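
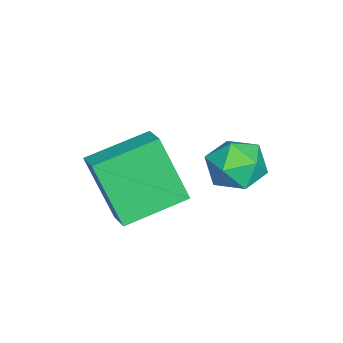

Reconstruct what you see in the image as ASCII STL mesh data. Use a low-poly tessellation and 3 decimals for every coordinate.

solid 
facet normal -0.675 0.736 -0.052
outer loop
vertex -1.906 3.025 2.033
vertex -2.582 2.399 1.944
vertex -2.328 2.691 2.785
endloop
endfacet
facet normal -0.116 0.930 0.348
outer loop
vertex -1.906 3.025 2.033
vertex -2.328 2.691 2.785
vertex -1.41 2.806 2.783
endloop
endfacet
facet normal 0.471 0.880 -0.054
outer loop
vertex -1.906 3.025 2.033
vertex -1.41 2.806 2.783
vertex -1.096 2.586 1.94
endloop
endfacet
facet normal 0.275 0.656 -0.703
outer loop
vertex -1.906 3.025 2.033
vertex -1.096 2.586 1.94
vertex -1.82 2.335 1.422
endloop
endfacet
facet normal -0.433 0.567 -0.701
outer loop
vertex -1.906 3.025 2.033
vertex -1.82 2.335 1.422
vertex -2.582 2.399 1.944
endloop
endfacet
facet normal -0.056 0.463 0.885
outer loop
vertex -1.41 2.806 2.783
vertex -2.328 2.691 2.785
vertex -1.78 2.045 3.158
endloop
endfacet
facet normal -0.960 0.150 0.238
outer loop
vertex -2.328 2.691 2.785
vertex -2.582 2.399 1.944
vertex -2.504 1.794 2.64
endloop
endfacet
facet normal -0.568 -0.125 -0.814
outer loop
vertex -2.582 2.399 1.944
vertex -1.82 2.335 1.422
vertex -2.19 1.574 1.797
endloop
endfacet
facet normal 0.577 0.019 -0.816
outer loop
vertex -1.82 2.335 1.422
vertex -1.096 2.586 1.94
vertex -1.272 1.689 1.795
endloop
endfacet
facet normal 0.894 0.383 0.233
outer loop
vertex -1.096 2.586 1.94
vertex -1.41 2.806 2.783
vertex -1.018 1.981 2.636
endloop
endfacet
facet normal -0.275 -0.656 0.703
outer loop
vertex -1.694 1.355 2.547
vertex -1.78 2.045 3.158
vertex -2.504 1.794 2.64
endloop
endfacet
facet normal -0.471 -0.880 0.054
outer loop
vertex -1.694 1.355 2.547
vertex -2.504 1.794 2.64
vertex -2.19 1.574 1.797
endloop
endfacet
facet normal 0.116 -0.930 -0.348
outer loop
vertex -1.694 1.355 2.547
vertex -2.19 1.574 1.797
vertex -1.272 1.689 1.795
endloop
endfacet
facet normal 0.675 -0.736 0.052
outer loop
vertex -1.694 1.355 2.547
vertex -1.272 1.689 1.795
vertex -1.018 1.981 2.636
endloop
endfacet
facet normal 0.433 -0.567 0.701
outer loop
vertex -1.694 1.355 2.547
vertex -1.018 1.981 2.636
vertex -1.78 2.045 3.158
endloop
endfacet
facet normal -0.577 -0.019 0.816
outer loop
vertex -2.504 1.794 2.64
vertex -1.78 2.045 3.158
vertex -2.328 2.691 2.785
endloop
endfacet
facet normal -0.894 -0.383 -0.233
outer loop
vertex -2.19 1.574 1.797
vertex -2.504 1.794 2.64
vertex -2.582 2.399 1.944
endloop
endfacet
facet normal 0.056 -0.463 -0.885
outer loop
vertex -1.272 1.689 1.795
vertex -2.19 1.574 1.797
vertex -1.82 2.335 1.422
endloop
endfacet
facet normal 0.960 -0.150 -0.238
outer loop
vertex -1.018 1.981 2.636
vertex -1.272 1.689 1.795
vertex -1.096 2.586 1.94
endloop
endfacet
facet normal 0.568 0.125 0.814
outer loop
vertex -1.78 2.045 3.158
vertex -1.018 1.981 2.636
vertex -1.41 2.806 2.783
endloop
endfacet
facet normal -0.584 0.773 0.249
outer loop
vertex -0.507 0.162 4.31
vertex 0.186 0.584 4.624
vertex -0.168 1.038 2.387
endloop
endfacet
facet normal -0.797 -0.484 -0.361
outer loop
vertex 0.934 -0.424 1.916
vertex -0.507 0.162 4.31
vertex -0.168 1.038 2.387
endloop
endfacet
facet normal -0.583 0.773 0.249
outer loop
vertex -0.168 1.038 2.387
vertex 0.186 0.584 4.624
vertex 0.525 1.459 2.701
endloop
endfacet
facet normal 0.159 0.409 -0.899
outer loop
vertex 0.525 1.459 2.701
vertex 0.934 -0.424 1.916
vertex -0.168 1.038 2.387
endloop
endfacet
facet normal -0.158 -0.409 0.899
outer loop
vertex -0.507 0.162 4.31
vertex 1.288 -0.878 4.153
vertex 0.186 0.584 4.624
endloop
endfacet
facet normal -0.797 -0.485 -0.361
outer loop
vertex 0.595 -1.299 3.839
vertex -0.507 0.162 4.31
vertex 0.934 -0.424 1.916
endloop
endfacet
facet normal -0.159 -0.409 0.899
outer loop
vertex 0.595 -1.299 3.839
vertex 1.288 -0.878 4.153
vertex -0.507 0.162 4.31
endloop
endfacet
facet normal 0.797 0.484 0.361
outer loop
vertex 0.186 0.584 4.624
vertex 1.288 -0.878 4.153
vertex 0.525 1.459 2.701
endloop
endfacet
facet normal 0.158 0.409 -0.899
outer loop
vertex 1.627 -0.002 2.23
vertex 0.934 -0.424 1.916
vertex 0.525 1.459 2.701
endloop
endfacet
facet normal 0.797 0.485 0.361
outer loop
vertex 0.525 1.459 2.701
vertex 1.288 -0.878 4.153
vertex 1.627 -0.002 2.23
endloop
endfacet
facet normal 0.584 -0.773 -0.249
outer loop
vertex 1.627 -0.002 2.23
vertex 0.595 -1.299 3.839
vertex 0.934 -0.424 1.916
endloop
endfacet
facet normal 0.583 -0.773 -0.250
outer loop
vertex 1.288 -0.878 4.153
vertex 0.595 -1.299 3.839
vertex 1.627 -0.002 2.23
endloop
endfacet

endsolid


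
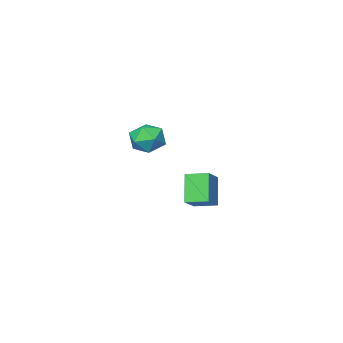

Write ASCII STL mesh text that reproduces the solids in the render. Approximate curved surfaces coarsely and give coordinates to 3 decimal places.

solid 
facet normal -0.343 -0.437 0.831
outer loop
vertex -2.217 -3.222 -2.334
vertex -2.902 -2.296 -2.13
vertex -3.222 -3.807 -3.057
endloop
endfacet
facet normal 0.586 -0.791 -0.174
outer loop
vertex -2.638 -3.064 -4.47
vertex -2.217 -3.222 -2.334
vertex -3.222 -3.807 -3.057
endloop
endfacet
facet normal -0.343 -0.437 0.831
outer loop
vertex -3.222 -3.807 -3.057
vertex -2.902 -2.296 -2.13
vertex -3.908 -2.881 -2.853
endloop
endfacet
facet normal -0.734 -0.427 -0.528
outer loop
vertex -3.908 -2.881 -2.853
vertex -2.638 -3.064 -4.47
vertex -3.222 -3.807 -3.057
endloop
endfacet
facet normal 0.734 0.427 0.528
outer loop
vertex -2.217 -3.222 -2.334
vertex -2.318 -1.553 -3.543
vertex -2.902 -2.296 -2.13
endloop
endfacet
facet normal 0.585 -0.792 -0.174
outer loop
vertex -1.632 -2.479 -3.747
vertex -2.217 -3.222 -2.334
vertex -2.638 -3.064 -4.47
endloop
endfacet
facet normal 0.734 0.427 0.528
outer loop
vertex -1.632 -2.479 -3.747
vertex -2.318 -1.553 -3.543
vertex -2.217 -3.222 -2.334
endloop
endfacet
facet normal -0.586 0.792 0.174
outer loop
vertex -2.902 -2.296 -2.13
vertex -2.318 -1.553 -3.543
vertex -3.908 -2.881 -2.853
endloop
endfacet
facet normal -0.734 -0.427 -0.528
outer loop
vertex -3.323 -2.138 -4.266
vertex -2.638 -3.064 -4.47
vertex -3.908 -2.881 -2.853
endloop
endfacet
facet normal -0.586 0.792 0.174
outer loop
vertex -3.908 -2.881 -2.853
vertex -2.318 -1.553 -3.543
vertex -3.323 -2.138 -4.266
endloop
endfacet
facet normal 0.343 0.437 -0.831
outer loop
vertex -3.323 -2.138 -4.266
vertex -1.632 -2.479 -3.747
vertex -2.638 -3.064 -4.47
endloop
endfacet
facet normal 0.343 0.437 -0.831
outer loop
vertex -2.318 -1.553 -3.543
vertex -1.632 -2.479 -3.747
vertex -3.323 -2.138 -4.266
endloop
endfacet
facet normal -0.914 0.384 0.132
outer loop
vertex 2.13 1.155 1.969
vertex 1.823 0.347 2.196
vertex 2.145 0.896 2.824
endloop
endfacet
facet normal -0.410 0.871 0.271
outer loop
vertex 2.13 1.155 1.969
vertex 2.145 0.896 2.824
vertex 2.843 1.333 2.477
endloop
endfacet
facet normal -0.013 0.949 -0.315
outer loop
vertex 2.13 1.155 1.969
vertex 2.843 1.333 2.477
vertex 2.953 1.055 1.635
endloop
endfacet
facet normal -0.269 0.511 -0.816
outer loop
vertex 2.13 1.155 1.969
vertex 2.953 1.055 1.635
vertex 2.323 0.445 1.461
endloop
endfacet
facet normal -0.826 0.162 -0.540
outer loop
vertex 2.13 1.155 1.969
vertex 2.323 0.445 1.461
vertex 1.823 0.347 2.196
endloop
endfacet
facet normal 0.008 0.614 0.789
outer loop
vertex 2.843 1.333 2.477
vertex 2.145 0.896 2.824
vertex 2.977 0.635 3.019
endloop
endfacet
facet normal -0.807 -0.173 0.565
outer loop
vertex 2.145 0.896 2.824
vertex 1.823 0.347 2.196
vertex 2.347 0.025 2.845
endloop
endfacet
facet normal -0.664 -0.534 -0.523
outer loop
vertex 1.823 0.347 2.196
vertex 2.323 0.445 1.461
vertex 2.457 -0.253 2.003
endloop
endfacet
facet normal 0.237 0.032 -0.971
outer loop
vertex 2.323 0.445 1.461
vertex 2.953 1.055 1.635
vertex 3.155 0.184 1.656
endloop
endfacet
facet normal 0.653 0.741 -0.159
outer loop
vertex 2.953 1.055 1.635
vertex 2.843 1.333 2.477
vertex 3.477 0.733 2.284
endloop
endfacet
facet normal 0.269 -0.511 0.816
outer loop
vertex 3.17 -0.075 2.511
vertex 2.977 0.635 3.019
vertex 2.347 0.025 2.845
endloop
endfacet
facet normal 0.013 -0.949 0.315
outer loop
vertex 3.17 -0.075 2.511
vertex 2.347 0.025 2.845
vertex 2.457 -0.253 2.003
endloop
endfacet
facet normal 0.410 -0.871 -0.271
outer loop
vertex 3.17 -0.075 2.511
vertex 2.457 -0.253 2.003
vertex 3.155 0.184 1.656
endloop
endfacet
facet normal 0.914 -0.384 -0.132
outer loop
vertex 3.17 -0.075 2.511
vertex 3.155 0.184 1.656
vertex 3.477 0.733 2.284
endloop
endfacet
facet normal 0.826 -0.162 0.540
outer loop
vertex 3.17 -0.075 2.511
vertex 3.477 0.733 2.284
vertex 2.977 0.635 3.019
endloop
endfacet
facet normal -0.237 -0.032 0.971
outer loop
vertex 2.347 0.025 2.845
vertex 2.977 0.635 3.019
vertex 2.145 0.896 2.824
endloop
endfacet
facet normal -0.653 -0.741 0.159
outer loop
vertex 2.457 -0.253 2.003
vertex 2.347 0.025 2.845
vertex 1.823 0.347 2.196
endloop
endfacet
facet normal -0.008 -0.614 -0.789
outer loop
vertex 3.155 0.184 1.656
vertex 2.457 -0.253 2.003
vertex 2.323 0.445 1.461
endloop
endfacet
facet normal 0.807 0.173 -0.565
outer loop
vertex 3.477 0.733 2.284
vertex 3.155 0.184 1.656
vertex 2.953 1.055 1.635
endloop
endfacet
facet normal 0.664 0.534 0.523
outer loop
vertex 2.977 0.635 3.019
vertex 3.477 0.733 2.284
vertex 2.843 1.333 2.477
endloop
endfacet

endsolid


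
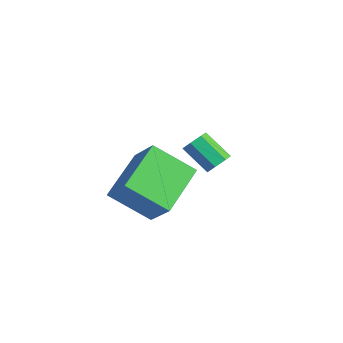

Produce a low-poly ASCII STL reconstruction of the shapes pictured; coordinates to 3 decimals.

solid 
facet normal 0.710 0.316 -0.630
outer loop
vertex -0.346 -0.543 -3.107
vertex -0.676 -0.192 -3.303
vertex -0.346 -0.14 -2.905
endloop
endfacet
facet normal 0.704 -0.318 0.635
outer loop
vertex -0.346 -0.543 -3.107
vertex -0.346 -0.14 -2.905
vertex -1.234 -0.938 -2.321
endloop
endfacet
facet normal 0.704 -0.319 0.634
outer loop
vertex -1.234 -0.938 -2.321
vertex -0.346 -0.14 -2.905
vertex -1.234 -0.535 -2.118
endloop
endfacet
facet normal -0.710 -0.317 0.629
outer loop
vertex -1.234 -0.938 -2.321
vertex -1.234 -0.535 -2.118
vertex -1.564 -0.588 -2.517
endloop
endfacet
facet normal 0.709 0.317 -0.630
outer loop
vertex -0.346 -0.14 -2.905
vertex -0.676 -0.192 -3.303
vertex -0.595 0.224 -3.002
endloop
endfacet
facet normal 0.439 0.500 0.747
outer loop
vertex -0.346 -0.14 -2.905
vertex -0.595 0.224 -3.002
vertex -1.234 -0.535 -2.118
endloop
endfacet
facet normal 0.438 0.501 0.747
outer loop
vertex -1.234 -0.535 -2.118
vertex -0.595 0.224 -3.002
vertex -1.483 -0.171 -2.216
endloop
endfacet
facet normal -0.710 -0.316 0.629
outer loop
vertex -1.234 -0.535 -2.118
vertex -1.483 -0.171 -2.216
vertex -1.564 -0.588 -2.517
endloop
endfacet
facet normal 0.710 0.317 -0.629
outer loop
vertex -0.595 0.224 -3.002
vertex -0.676 -0.192 -3.303
vertex -0.905 0.274 -3.327
endloop
endfacet
facet normal -0.158 0.942 0.295
outer loop
vertex -0.595 0.224 -3.002
vertex -0.905 0.274 -3.327
vertex -1.483 -0.171 -2.216
endloop
endfacet
facet normal -0.157 0.942 0.296
outer loop
vertex -1.483 -0.171 -2.216
vertex -0.905 0.274 -3.327
vertex -1.792 -0.121 -2.54
endloop
endfacet
facet normal -0.710 -0.316 0.629
outer loop
vertex -1.483 -0.171 -2.216
vertex -1.792 -0.121 -2.54
vertex -1.564 -0.588 -2.517
endloop
endfacet
facet normal 0.710 0.316 -0.629
outer loop
vertex -0.905 0.274 -3.327
vertex -0.676 -0.192 -3.303
vertex -1.042 -0.027 -3.633
endloop
endfacet
facet normal -0.635 0.673 -0.378
outer loop
vertex -0.905 0.274 -3.327
vertex -1.042 -0.027 -3.633
vertex -1.792 -0.121 -2.54
endloop
endfacet
facet normal -0.634 0.675 -0.377
outer loop
vertex -1.792 -0.121 -2.54
vertex -1.042 -0.027 -3.633
vertex -1.93 -0.422 -2.847
endloop
endfacet
facet normal -0.710 -0.316 0.629
outer loop
vertex -1.792 -0.121 -2.54
vertex -1.93 -0.422 -2.847
vertex -1.564 -0.588 -2.517
endloop
endfacet
facet normal 0.710 0.316 -0.630
outer loop
vertex -1.042 -0.027 -3.633
vertex -0.676 -0.192 -3.303
vertex -0.904 -0.453 -3.691
endloop
endfacet
facet normal -0.634 -0.101 -0.767
outer loop
vertex -1.042 -0.027 -3.633
vertex -0.904 -0.453 -3.691
vertex -1.93 -0.422 -2.847
endloop
endfacet
facet normal -0.634 -0.101 -0.767
outer loop
vertex -1.93 -0.422 -2.847
vertex -0.904 -0.453 -3.691
vertex -1.792 -0.848 -2.905
endloop
endfacet
facet normal -0.710 -0.316 0.629
outer loop
vertex -1.93 -0.422 -2.847
vertex -1.792 -0.848 -2.905
vertex -1.564 -0.588 -2.517
endloop
endfacet
facet normal 0.709 0.317 -0.630
outer loop
vertex -0.904 -0.453 -3.691
vertex -0.676 -0.192 -3.303
vertex -0.594 -0.682 -3.457
endloop
endfacet
facet normal -0.155 -0.801 -0.578
outer loop
vertex -0.904 -0.453 -3.691
vertex -0.594 -0.682 -3.457
vertex -1.792 -0.848 -2.905
endloop
endfacet
facet normal -0.155 -0.801 -0.578
outer loop
vertex -1.792 -0.848 -2.905
vertex -0.594 -0.682 -3.457
vertex -1.482 -1.077 -2.671
endloop
endfacet
facet normal -0.709 -0.317 0.629
outer loop
vertex -1.792 -0.848 -2.905
vertex -1.482 -1.077 -2.671
vertex -1.564 -0.588 -2.517
endloop
endfacet
facet normal 0.710 0.316 -0.629
outer loop
vertex -0.594 -0.682 -3.457
vertex -0.676 -0.192 -3.303
vertex -0.346 -0.543 -3.107
endloop
endfacet
facet normal 0.439 -0.897 0.045
outer loop
vertex -0.594 -0.682 -3.457
vertex -0.346 -0.543 -3.107
vertex -1.482 -1.077 -2.671
endloop
endfacet
facet normal 0.439 -0.897 0.045
outer loop
vertex -1.482 -1.077 -2.671
vertex -0.346 -0.543 -3.107
vertex -1.234 -0.938 -2.321
endloop
endfacet
facet normal -0.710 -0.317 0.629
outer loop
vertex -1.482 -1.077 -2.671
vertex -1.234 -0.938 -2.321
vertex -1.564 -0.588 -2.517
endloop
endfacet
facet normal -0.459 0.794 0.399
outer loop
vertex 0.484 -3.397 -0.609
vertex 1.403 -2.373 -1.591
vertex -0.493 -3.466 -1.596
endloop
endfacet
facet normal -0.544 -0.606 0.581
outer loop
vertex 0.397 -5.007 -2.369
vertex 0.484 -3.397 -0.609
vertex -0.493 -3.466 -1.596
endloop
endfacet
facet normal -0.459 0.794 0.399
outer loop
vertex -0.493 -3.466 -1.596
vertex 1.403 -2.373 -1.591
vertex 0.426 -2.442 -2.577
endloop
endfacet
facet normal -0.703 -0.050 -0.710
outer loop
vertex 0.426 -2.442 -2.577
vertex 0.397 -5.007 -2.369
vertex -0.493 -3.466 -1.596
endloop
endfacet
facet normal 0.703 0.050 0.710
outer loop
vertex 0.484 -3.397 -0.609
vertex 2.293 -3.914 -2.364
vertex 1.403 -2.373 -1.591
endloop
endfacet
facet normal -0.544 -0.606 0.581
outer loop
vertex 1.374 -4.938 -1.383
vertex 0.484 -3.397 -0.609
vertex 0.397 -5.007 -2.369
endloop
endfacet
facet normal 0.703 0.049 0.710
outer loop
vertex 1.374 -4.938 -1.383
vertex 2.293 -3.914 -2.364
vertex 0.484 -3.397 -0.609
endloop
endfacet
facet normal 0.544 0.606 -0.581
outer loop
vertex 1.403 -2.373 -1.591
vertex 2.293 -3.914 -2.364
vertex 0.426 -2.442 -2.577
endloop
endfacet
facet normal -0.703 -0.050 -0.710
outer loop
vertex 1.316 -3.983 -3.351
vertex 0.397 -5.007 -2.369
vertex 0.426 -2.442 -2.577
endloop
endfacet
facet normal 0.544 0.606 -0.581
outer loop
vertex 0.426 -2.442 -2.577
vertex 2.293 -3.914 -2.364
vertex 1.316 -3.983 -3.351
endloop
endfacet
facet normal 0.459 -0.794 -0.399
outer loop
vertex 1.316 -3.983 -3.351
vertex 1.374 -4.938 -1.383
vertex 0.397 -5.007 -2.369
endloop
endfacet
facet normal 0.459 -0.794 -0.399
outer loop
vertex 2.293 -3.914 -2.364
vertex 1.374 -4.938 -1.383
vertex 1.316 -3.983 -3.351
endloop
endfacet

endsolid


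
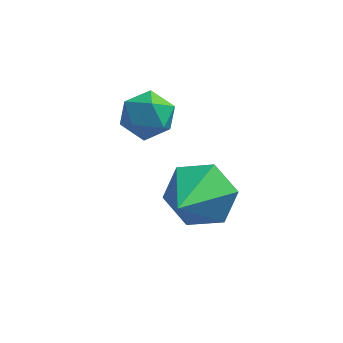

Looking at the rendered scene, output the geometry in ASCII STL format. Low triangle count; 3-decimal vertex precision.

solid 
facet normal 0.171 0.832 -0.528
outer loop
vertex 0.731 -2.235 3.662
vertex 0.478 -2.666 2.901
vertex -0.141 -2.223 3.399
endloop
endfacet
facet normal -0.283 0.162 0.945
outer loop
vertex 0.731 -2.235 3.662
vertex -0.141 -2.223 3.399
vertex 0.182 -4.114 3.819
endloop
endfacet
facet normal 0.170 0.832 -0.528
outer loop
vertex -0.141 -2.223 3.399
vertex 0.478 -2.666 2.901
vertex -0.393 -2.654 2.639
endloop
endfacet
facet normal -0.932 -0.080 0.354
outer loop
vertex -0.141 -2.223 3.399
vertex -0.393 -2.654 2.639
vertex 0.182 -4.114 3.819
endloop
endfacet
facet normal 0.170 0.832 -0.528
outer loop
vertex -0.393 -2.654 2.639
vertex 0.478 -2.666 2.901
vertex 0.226 -3.097 2.14
endloop
endfacet
facet normal -0.720 -0.585 -0.373
outer loop
vertex -0.393 -2.654 2.639
vertex 0.226 -3.097 2.14
vertex 0.182 -4.114 3.819
endloop
endfacet
facet normal 0.170 0.832 -0.528
outer loop
vertex 0.226 -3.097 2.14
vertex 0.478 -2.666 2.901
vertex 1.097 -3.109 2.402
endloop
endfacet
facet normal 0.142 -0.848 -0.510
outer loop
vertex 0.226 -3.097 2.14
vertex 1.097 -3.109 2.402
vertex 0.182 -4.114 3.819
endloop
endfacet
facet normal 0.170 0.832 -0.528
outer loop
vertex 1.097 -3.109 2.402
vertex 0.478 -2.666 2.901
vertex 1.35 -2.678 3.163
endloop
endfacet
facet normal 0.791 -0.607 0.081
outer loop
vertex 1.097 -3.109 2.402
vertex 1.35 -2.678 3.163
vertex 0.182 -4.114 3.819
endloop
endfacet
facet normal 0.170 0.832 -0.528
outer loop
vertex 1.35 -2.678 3.163
vertex 0.478 -2.666 2.901
vertex 0.731 -2.235 3.662
endloop
endfacet
facet normal 0.579 -0.102 0.809
outer loop
vertex 1.35 -2.678 3.163
vertex 0.731 -2.235 3.662
vertex 0.182 -4.114 3.819
endloop
endfacet
facet normal -0.240 0.175 0.955
outer loop
vertex -1.043 -0.4 4.47
vertex -1.578 -0.904 4.428
vertex -0.9 -1.103 4.635
endloop
endfacet
facet normal 0.455 0.290 0.842
outer loop
vertex -1.043 -0.4 4.47
vertex -0.9 -1.103 4.635
vertex -0.418 -0.712 4.24
endloop
endfacet
facet normal 0.517 0.788 0.334
outer loop
vertex -1.043 -0.4 4.47
vertex -0.418 -0.712 4.24
vertex -0.797 -0.272 3.788
endloop
endfacet
facet normal -0.141 0.981 0.133
outer loop
vertex -1.043 -0.4 4.47
vertex -0.797 -0.272 3.788
vertex -1.514 -0.391 3.905
endloop
endfacet
facet normal -0.608 0.603 0.517
outer loop
vertex -1.043 -0.4 4.47
vertex -1.514 -0.391 3.905
vertex -1.578 -0.904 4.428
endloop
endfacet
facet normal 0.741 -0.315 0.593
outer loop
vertex -0.418 -0.712 4.24
vertex -0.9 -1.103 4.635
vertex -0.566 -1.409 4.055
endloop
endfacet
facet normal -0.384 -0.500 0.776
outer loop
vertex -0.9 -1.103 4.635
vertex -1.578 -0.904 4.428
vertex -1.283 -1.528 4.172
endloop
endfacet
facet normal -0.979 0.190 0.067
outer loop
vertex -1.578 -0.904 4.428
vertex -1.514 -0.391 3.905
vertex -1.662 -1.088 3.72
endloop
endfacet
facet normal -0.223 0.803 -0.552
outer loop
vertex -1.514 -0.391 3.905
vertex -0.797 -0.272 3.788
vertex -1.18 -0.697 3.325
endloop
endfacet
facet normal 0.841 0.491 -0.227
outer loop
vertex -0.797 -0.272 3.788
vertex -0.418 -0.712 4.24
vertex -0.502 -0.896 3.532
endloop
endfacet
facet normal 0.141 -0.981 -0.133
outer loop
vertex -1.037 -1.4 3.49
vertex -0.566 -1.409 4.055
vertex -1.283 -1.528 4.172
endloop
endfacet
facet normal -0.517 -0.788 -0.334
outer loop
vertex -1.037 -1.4 3.49
vertex -1.283 -1.528 4.172
vertex -1.662 -1.088 3.72
endloop
endfacet
facet normal -0.455 -0.290 -0.842
outer loop
vertex -1.037 -1.4 3.49
vertex -1.662 -1.088 3.72
vertex -1.18 -0.697 3.325
endloop
endfacet
facet normal 0.240 -0.175 -0.955
outer loop
vertex -1.037 -1.4 3.49
vertex -1.18 -0.697 3.325
vertex -0.502 -0.896 3.532
endloop
endfacet
facet normal 0.608 -0.603 -0.517
outer loop
vertex -1.037 -1.4 3.49
vertex -0.502 -0.896 3.532
vertex -0.566 -1.409 4.055
endloop
endfacet
facet normal 0.223 -0.803 0.552
outer loop
vertex -1.283 -1.528 4.172
vertex -0.566 -1.409 4.055
vertex -0.9 -1.103 4.635
endloop
endfacet
facet normal -0.841 -0.491 0.227
outer loop
vertex -1.662 -1.088 3.72
vertex -1.283 -1.528 4.172
vertex -1.578 -0.904 4.428
endloop
endfacet
facet normal -0.741 0.315 -0.593
outer loop
vertex -1.18 -0.697 3.325
vertex -1.662 -1.088 3.72
vertex -1.514 -0.391 3.905
endloop
endfacet
facet normal 0.384 0.500 -0.776
outer loop
vertex -0.502 -0.896 3.532
vertex -1.18 -0.697 3.325
vertex -0.797 -0.272 3.788
endloop
endfacet
facet normal 0.979 -0.190 -0.067
outer loop
vertex -0.566 -1.409 4.055
vertex -0.502 -0.896 3.532
vertex -0.418 -0.712 4.24
endloop
endfacet

endsolid


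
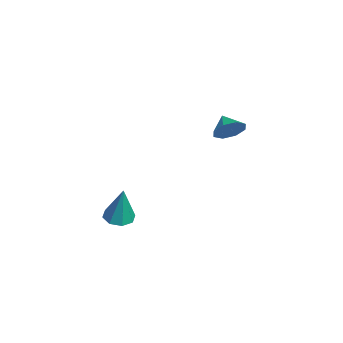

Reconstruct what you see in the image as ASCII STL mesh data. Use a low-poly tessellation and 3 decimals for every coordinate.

solid 
facet normal -0.211 -0.075 -0.975
outer loop
vertex 3.924 -3.883 -0.718
vertex 3.406 -3.374 -0.645
vertex 4.119 -3.366 -0.8
endloop
endfacet
facet normal 0.932 -0.326 0.161
outer loop
vertex 3.924 -3.883 -0.718
vertex 4.119 -3.366 -0.8
vertex 3.814 -3.226 1.245
endloop
endfacet
facet normal -0.211 -0.076 -0.975
outer loop
vertex 4.119 -3.366 -0.8
vertex 3.406 -3.374 -0.645
vertex 3.897 -2.854 -0.792
endloop
endfacet
facet normal 0.913 0.394 0.109
outer loop
vertex 4.119 -3.366 -0.8
vertex 3.897 -2.854 -0.792
vertex 3.814 -3.226 1.245
endloop
endfacet
facet normal -0.211 -0.076 -0.975
outer loop
vertex 3.897 -2.854 -0.792
vertex 3.406 -3.374 -0.645
vertex 3.387 -2.646 -0.698
endloop
endfacet
facet normal 0.400 0.899 0.180
outer loop
vertex 3.897 -2.854 -0.792
vertex 3.387 -2.646 -0.698
vertex 3.814 -3.226 1.245
endloop
endfacet
facet normal -0.211 -0.076 -0.975
outer loop
vertex 3.387 -2.646 -0.698
vertex 3.406 -3.374 -0.645
vertex 2.888 -2.864 -0.573
endloop
endfacet
facet normal -0.306 0.892 0.333
outer loop
vertex 3.387 -2.646 -0.698
vertex 2.888 -2.864 -0.573
vertex 3.814 -3.226 1.245
endloop
endfacet
facet normal -0.210 -0.075 -0.975
outer loop
vertex 2.888 -2.864 -0.573
vertex 3.406 -3.374 -0.645
vertex 2.693 -3.381 -0.491
endloop
endfacet
facet normal -0.794 0.375 0.479
outer loop
vertex 2.888 -2.864 -0.573
vertex 2.693 -3.381 -0.491
vertex 3.814 -3.226 1.245
endloop
endfacet
facet normal -0.210 -0.076 -0.975
outer loop
vertex 2.693 -3.381 -0.491
vertex 3.406 -3.374 -0.645
vertex 2.915 -3.894 -0.499
endloop
endfacet
facet normal -0.775 -0.344 0.531
outer loop
vertex 2.693 -3.381 -0.491
vertex 2.915 -3.894 -0.499
vertex 3.814 -3.226 1.245
endloop
endfacet
facet normal -0.210 -0.075 -0.975
outer loop
vertex 2.915 -3.894 -0.499
vertex 3.406 -3.374 -0.645
vertex 3.425 -4.101 -0.593
endloop
endfacet
facet normal -0.260 -0.849 0.459
outer loop
vertex 2.915 -3.894 -0.499
vertex 3.425 -4.101 -0.593
vertex 3.814 -3.226 1.245
endloop
endfacet
facet normal -0.211 -0.075 -0.975
outer loop
vertex 3.425 -4.101 -0.593
vertex 3.406 -3.374 -0.645
vertex 3.924 -3.883 -0.718
endloop
endfacet
facet normal 0.445 -0.842 0.307
outer loop
vertex 3.425 -4.101 -0.593
vertex 3.924 -3.883 -0.718
vertex 3.814 -3.226 1.245
endloop
endfacet
facet normal 0.870 0.134 -0.474
outer loop
vertex -0.569 2.843 2.297
vertex -0.927 2.61 1.573
vertex -0.821 3.34 1.975
endloop
endfacet
facet normal -0.281 0.418 0.864
outer loop
vertex -0.569 2.843 2.297
vertex -0.821 3.34 1.975
vertex -1.833 2.47 2.067
endloop
endfacet
facet normal 0.870 0.135 -0.474
outer loop
vertex -0.821 3.34 1.975
vertex -0.927 2.61 1.573
vertex -1.135 3.409 1.418
endloop
endfacet
facet normal -0.573 0.710 0.411
outer loop
vertex -0.821 3.34 1.975
vertex -1.135 3.409 1.418
vertex -1.833 2.47 2.067
endloop
endfacet
facet normal 0.870 0.134 -0.475
outer loop
vertex -1.135 3.409 1.418
vertex -0.927 2.61 1.573
vertex -1.327 3.01 0.953
endloop
endfacet
facet normal -0.834 0.539 -0.118
outer loop
vertex -1.135 3.409 1.418
vertex -1.327 3.01 0.953
vertex -1.833 2.47 2.067
endloop
endfacet
facet normal 0.870 0.133 -0.475
outer loop
vertex -1.327 3.01 0.953
vertex -0.927 2.61 1.573
vertex -1.286 2.376 0.85
endloop
endfacet
facet normal -0.912 0.008 -0.410
outer loop
vertex -1.327 3.01 0.953
vertex -1.286 2.376 0.85
vertex -1.833 2.47 2.067
endloop
endfacet
facet normal 0.870 0.133 -0.475
outer loop
vertex -1.286 2.376 0.85
vertex -0.927 2.61 1.573
vertex -1.034 1.88 1.172
endloop
endfacet
facet normal -0.760 -0.579 -0.297
outer loop
vertex -1.286 2.376 0.85
vertex -1.034 1.88 1.172
vertex -1.833 2.47 2.067
endloop
endfacet
facet normal 0.870 0.133 -0.475
outer loop
vertex -1.034 1.88 1.172
vertex -0.927 2.61 1.573
vertex -0.72 1.81 1.728
endloop
endfacet
facet normal -0.469 -0.870 0.155
outer loop
vertex -1.034 1.88 1.172
vertex -0.72 1.81 1.728
vertex -1.833 2.47 2.067
endloop
endfacet
facet normal 0.871 0.134 -0.473
outer loop
vertex -0.72 1.81 1.728
vertex -0.927 2.61 1.573
vertex -0.528 2.209 2.194
endloop
endfacet
facet normal -0.206 -0.700 0.684
outer loop
vertex -0.72 1.81 1.728
vertex -0.528 2.209 2.194
vertex -1.833 2.47 2.067
endloop
endfacet
facet normal 0.871 0.133 -0.473
outer loop
vertex -0.528 2.209 2.194
vertex -0.927 2.61 1.573
vertex -0.569 2.843 2.297
endloop
endfacet
facet normal -0.129 -0.167 0.978
outer loop
vertex -0.528 2.209 2.194
vertex -0.569 2.843 2.297
vertex -1.833 2.47 2.067
endloop
endfacet

endsolid


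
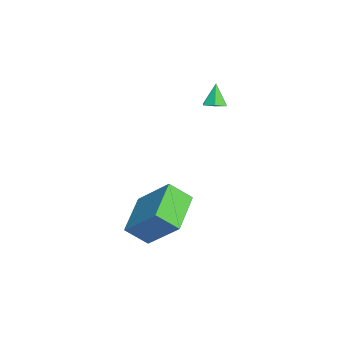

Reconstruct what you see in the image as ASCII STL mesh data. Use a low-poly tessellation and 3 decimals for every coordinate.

solid 
facet normal -0.917 0.264 0.299
outer loop
vertex -0.393 -0.095 -2.216
vertex -0.384 0.826 -3.001
vertex -1.215 -1.315 -3.659
endloop
endfacet
facet normal -0.007 -0.762 0.648
outer loop
vertex 0.564 -1.826 -4.239
vertex -0.393 -0.095 -2.216
vertex -1.215 -1.315 -3.659
endloop
endfacet
facet normal -0.917 0.264 0.299
outer loop
vertex -1.215 -1.315 -3.659
vertex -0.384 0.826 -3.001
vertex -1.206 -0.394 -4.443
endloop
endfacet
facet normal -0.398 -0.592 -0.700
outer loop
vertex -1.206 -0.394 -4.443
vertex 0.564 -1.826 -4.239
vertex -1.215 -1.315 -3.659
endloop
endfacet
facet normal 0.398 0.593 0.700
outer loop
vertex -0.393 -0.095 -2.216
vertex 1.395 0.315 -3.581
vertex -0.384 0.826 -3.001
endloop
endfacet
facet normal -0.007 -0.761 0.648
outer loop
vertex 1.386 -0.606 -2.797
vertex -0.393 -0.095 -2.216
vertex 0.564 -1.826 -4.239
endloop
endfacet
facet normal 0.399 0.592 0.700
outer loop
vertex 1.386 -0.606 -2.797
vertex 1.395 0.315 -3.581
vertex -0.393 -0.095 -2.216
endloop
endfacet
facet normal 0.007 0.761 -0.648
outer loop
vertex -0.384 0.826 -3.001
vertex 1.395 0.315 -3.581
vertex -1.206 -0.394 -4.443
endloop
endfacet
facet normal -0.399 -0.593 -0.700
outer loop
vertex 0.573 -0.905 -5.024
vertex 0.564 -1.826 -4.239
vertex -1.206 -0.394 -4.443
endloop
endfacet
facet normal 0.007 0.762 -0.648
outer loop
vertex -1.206 -0.394 -4.443
vertex 1.395 0.315 -3.581
vertex 0.573 -0.905 -5.024
endloop
endfacet
facet normal 0.917 -0.264 -0.299
outer loop
vertex 0.573 -0.905 -5.024
vertex 1.386 -0.606 -2.797
vertex 0.564 -1.826 -4.239
endloop
endfacet
facet normal 0.917 -0.264 -0.299
outer loop
vertex 1.395 0.315 -3.581
vertex 1.386 -0.606 -2.797
vertex 0.573 -0.905 -5.024
endloop
endfacet
facet normal 0.414 -0.048 -0.909
outer loop
vertex -2.745 1.711 0.773
vertex -3.237 1.714 0.549
vertex -2.979 2.18 0.642
endloop
endfacet
facet normal 0.571 0.472 0.672
outer loop
vertex -2.745 1.711 0.773
vertex -2.979 2.18 0.642
vertex -3.683 1.766 1.531
endloop
endfacet
facet normal 0.414 -0.048 -0.909
outer loop
vertex -2.979 2.18 0.642
vertex -3.237 1.714 0.549
vertex -3.47 2.184 0.418
endloop
endfacet
facet normal -0.140 0.935 0.324
outer loop
vertex -2.979 2.18 0.642
vertex -3.47 2.184 0.418
vertex -3.683 1.766 1.531
endloop
endfacet
facet normal 0.414 -0.048 -0.909
outer loop
vertex -3.47 2.184 0.418
vertex -3.237 1.714 0.549
vertex -3.728 1.718 0.325
endloop
endfacet
facet normal -0.876 0.482 0.013
outer loop
vertex -3.47 2.184 0.418
vertex -3.728 1.718 0.325
vertex -3.683 1.766 1.531
endloop
endfacet
facet normal 0.414 -0.048 -0.909
outer loop
vertex -3.728 1.718 0.325
vertex -3.237 1.714 0.549
vertex -3.495 1.249 0.456
endloop
endfacet
facet normal -0.900 -0.433 0.051
outer loop
vertex -3.728 1.718 0.325
vertex -3.495 1.249 0.456
vertex -3.683 1.766 1.531
endloop
endfacet
facet normal 0.414 -0.048 -0.909
outer loop
vertex -3.495 1.249 0.456
vertex -3.237 1.714 0.549
vertex -3.003 1.245 0.68
endloop
endfacet
facet normal -0.189 -0.897 0.399
outer loop
vertex -3.495 1.249 0.456
vertex -3.003 1.245 0.68
vertex -3.683 1.766 1.531
endloop
endfacet
facet normal 0.414 -0.048 -0.909
outer loop
vertex -3.003 1.245 0.68
vertex -3.237 1.714 0.549
vertex -2.745 1.711 0.773
endloop
endfacet
facet normal 0.547 -0.444 0.709
outer loop
vertex -3.003 1.245 0.68
vertex -2.745 1.711 0.773
vertex -3.683 1.766 1.531
endloop
endfacet

endsolid


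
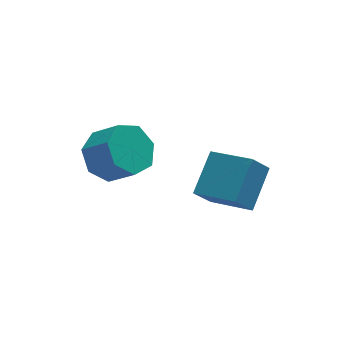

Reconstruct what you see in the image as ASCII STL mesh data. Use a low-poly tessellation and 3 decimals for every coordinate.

solid 
facet normal -0.476 0.558 -0.679
outer loop
vertex 0.457 0.301 -4.669
vertex -0.133 0.722 -3.909
vertex 0.79 1.056 -4.282
endloop
endfacet
facet normal 0.800 -0.046 -0.599
outer loop
vertex 0.457 0.301 -4.669
vertex 0.79 1.056 -4.282
vertex 1.143 -0.502 -3.691
endloop
endfacet
facet normal 0.800 -0.046 -0.599
outer loop
vertex 1.143 -0.502 -3.691
vertex 0.79 1.056 -4.282
vertex 1.476 0.253 -3.304
endloop
endfacet
facet normal 0.477 -0.558 0.679
outer loop
vertex 1.143 -0.502 -3.691
vertex 1.476 0.253 -3.304
vertex 0.553 -0.082 -2.931
endloop
endfacet
facet normal -0.476 0.558 -0.679
outer loop
vertex 0.79 1.056 -4.282
vertex -0.133 0.722 -3.909
vertex 0.427 1.559 -3.614
endloop
endfacet
facet normal 0.784 0.620 -0.041
outer loop
vertex 0.79 1.056 -4.282
vertex 0.427 1.559 -3.614
vertex 1.476 0.253 -3.304
endloop
endfacet
facet normal 0.784 0.620 -0.042
outer loop
vertex 1.476 0.253 -3.304
vertex 0.427 1.559 -3.614
vertex 1.114 0.756 -2.636
endloop
endfacet
facet normal 0.477 -0.558 0.679
outer loop
vertex 1.476 0.253 -3.304
vertex 1.114 0.756 -2.636
vertex 0.553 -0.082 -2.931
endloop
endfacet
facet normal -0.477 0.558 -0.679
outer loop
vertex 0.427 1.559 -3.614
vertex -0.133 0.722 -3.909
vertex -0.357 1.432 -3.168
endloop
endfacet
facet normal 0.178 0.818 0.547
outer loop
vertex 0.427 1.559 -3.614
vertex -0.357 1.432 -3.168
vertex 1.114 0.756 -2.636
endloop
endfacet
facet normal 0.178 0.818 0.548
outer loop
vertex 1.114 0.756 -2.636
vertex -0.357 1.432 -3.168
vertex 0.329 0.628 -2.19
endloop
endfacet
facet normal 0.477 -0.558 0.679
outer loop
vertex 1.114 0.756 -2.636
vertex 0.329 0.628 -2.19
vertex 0.553 -0.082 -2.931
endloop
endfacet
facet normal -0.477 0.558 -0.679
outer loop
vertex -0.357 1.432 -3.168
vertex -0.133 0.722 -3.909
vertex -0.973 0.77 -3.28
endloop
endfacet
facet normal -0.562 0.401 0.724
outer loop
vertex -0.357 1.432 -3.168
vertex -0.973 0.77 -3.28
vertex 0.329 0.628 -2.19
endloop
endfacet
facet normal -0.562 0.401 0.724
outer loop
vertex 0.329 0.628 -2.19
vertex -0.973 0.77 -3.28
vertex -0.287 -0.034 -2.302
endloop
endfacet
facet normal 0.477 -0.558 0.679
outer loop
vertex 0.329 0.628 -2.19
vertex -0.287 -0.034 -2.302
vertex 0.553 -0.082 -2.931
endloop
endfacet
facet normal -0.477 0.558 -0.679
outer loop
vertex -0.973 0.77 -3.28
vertex -0.133 0.722 -3.909
vertex -0.956 0.072 -3.866
endloop
endfacet
facet normal -0.879 -0.319 0.354
outer loop
vertex -0.973 0.77 -3.28
vertex -0.956 0.072 -3.866
vertex -0.287 -0.034 -2.302
endloop
endfacet
facet normal -0.879 -0.319 0.354
outer loop
vertex -0.287 -0.034 -2.302
vertex -0.956 0.072 -3.866
vertex -0.27 -0.732 -2.888
endloop
endfacet
facet normal 0.477 -0.558 0.679
outer loop
vertex -0.287 -0.034 -2.302
vertex -0.27 -0.732 -2.888
vertex 0.553 -0.082 -2.931
endloop
endfacet
facet normal -0.476 0.558 -0.679
outer loop
vertex -0.956 0.072 -3.866
vertex -0.133 0.722 -3.909
vertex -0.32 -0.137 -4.484
endloop
endfacet
facet normal -0.535 -0.797 -0.280
outer loop
vertex -0.956 0.072 -3.866
vertex -0.32 -0.137 -4.484
vertex -0.27 -0.732 -2.888
endloop
endfacet
facet normal -0.535 -0.797 -0.280
outer loop
vertex -0.27 -0.732 -2.888
vertex -0.32 -0.137 -4.484
vertex 0.366 -0.941 -3.506
endloop
endfacet
facet normal 0.476 -0.558 0.679
outer loop
vertex -0.27 -0.732 -2.888
vertex 0.366 -0.941 -3.506
vertex 0.553 -0.082 -2.931
endloop
endfacet
facet normal -0.476 0.558 -0.679
outer loop
vertex -0.32 -0.137 -4.484
vertex -0.133 0.722 -3.909
vertex 0.457 0.301 -4.669
endloop
endfacet
facet normal 0.213 -0.676 -0.705
outer loop
vertex -0.32 -0.137 -4.484
vertex 0.457 0.301 -4.669
vertex 0.366 -0.941 -3.506
endloop
endfacet
facet normal 0.214 -0.676 -0.705
outer loop
vertex 0.366 -0.941 -3.506
vertex 0.457 0.301 -4.669
vertex 1.143 -0.502 -3.691
endloop
endfacet
facet normal 0.477 -0.558 0.679
outer loop
vertex 0.366 -0.941 -3.506
vertex 1.143 -0.502 -3.691
vertex 0.553 -0.082 -2.931
endloop
endfacet
facet normal -0.526 0.779 -0.341
outer loop
vertex 1.818 -2.713 -3.288
vertex 2.84 -1.624 -2.377
vertex 2.473 -2.634 -4.117
endloop
endfacet
facet normal -0.584 -0.623 -0.521
outer loop
vertex 3.42 -4.036 -3.503
vertex 1.818 -2.713 -3.288
vertex 2.473 -2.634 -4.117
endloop
endfacet
facet normal -0.526 0.779 -0.341
outer loop
vertex 2.473 -2.634 -4.117
vertex 2.84 -1.624 -2.377
vertex 3.495 -1.545 -3.206
endloop
endfacet
facet normal 0.618 0.075 -0.783
outer loop
vertex 3.495 -1.545 -3.206
vertex 3.42 -4.036 -3.503
vertex 2.473 -2.634 -4.117
endloop
endfacet
facet normal -0.618 -0.075 0.783
outer loop
vertex 1.818 -2.713 -3.288
vertex 3.787 -3.026 -1.763
vertex 2.84 -1.624 -2.377
endloop
endfacet
facet normal -0.584 -0.623 -0.521
outer loop
vertex 2.765 -4.115 -2.674
vertex 1.818 -2.713 -3.288
vertex 3.42 -4.036 -3.503
endloop
endfacet
facet normal -0.618 -0.075 0.783
outer loop
vertex 2.765 -4.115 -2.674
vertex 3.787 -3.026 -1.763
vertex 1.818 -2.713 -3.288
endloop
endfacet
facet normal 0.584 0.623 0.521
outer loop
vertex 2.84 -1.624 -2.377
vertex 3.787 -3.026 -1.763
vertex 3.495 -1.545 -3.206
endloop
endfacet
facet normal 0.618 0.075 -0.783
outer loop
vertex 4.442 -2.947 -2.592
vertex 3.42 -4.036 -3.503
vertex 3.495 -1.545 -3.206
endloop
endfacet
facet normal 0.584 0.623 0.521
outer loop
vertex 3.495 -1.545 -3.206
vertex 3.787 -3.026 -1.763
vertex 4.442 -2.947 -2.592
endloop
endfacet
facet normal 0.526 -0.779 0.341
outer loop
vertex 4.442 -2.947 -2.592
vertex 2.765 -4.115 -2.674
vertex 3.42 -4.036 -3.503
endloop
endfacet
facet normal 0.526 -0.779 0.341
outer loop
vertex 3.787 -3.026 -1.763
vertex 2.765 -4.115 -2.674
vertex 4.442 -2.947 -2.592
endloop
endfacet

endsolid


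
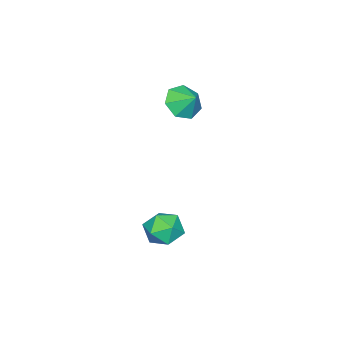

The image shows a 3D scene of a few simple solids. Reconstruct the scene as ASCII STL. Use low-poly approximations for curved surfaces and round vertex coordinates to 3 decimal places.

solid 
facet normal -0.197 -0.744 -0.639
outer loop
vertex -2.496 -3.972 1.738
vertex -3.34 -4.089 2.134
vertex -3.103 -3.533 1.414
endloop
endfacet
facet normal 0.617 0.781 -0.098
outer loop
vertex -2.496 -3.972 1.738
vertex -3.103 -3.533 1.414
vertex -3.14 -3.331 2.786
endloop
endfacet
facet normal -0.197 -0.743 -0.639
outer loop
vertex -3.103 -3.533 1.414
vertex -3.34 -4.089 2.134
vertex -3.888 -3.513 1.633
endloop
endfacet
facet normal -0.016 0.989 -0.146
outer loop
vertex -3.103 -3.533 1.414
vertex -3.888 -3.513 1.633
vertex -3.14 -3.331 2.786
endloop
endfacet
facet normal -0.197 -0.743 -0.639
outer loop
vertex -3.888 -3.513 1.633
vertex -3.34 -4.089 2.134
vertex -4.261 -3.926 2.228
endloop
endfacet
facet normal -0.541 0.811 0.223
outer loop
vertex -3.888 -3.513 1.633
vertex -4.261 -3.926 2.228
vertex -3.14 -3.331 2.786
endloop
endfacet
facet normal -0.197 -0.743 -0.640
outer loop
vertex -4.261 -3.926 2.228
vertex -3.34 -4.089 2.134
vertex -3.941 -4.463 2.753
endloop
endfacet
facet normal -0.566 0.379 0.732
outer loop
vertex -4.261 -3.926 2.228
vertex -3.941 -4.463 2.753
vertex -3.14 -3.331 2.786
endloop
endfacet
facet normal -0.197 -0.743 -0.640
outer loop
vertex -3.941 -4.463 2.753
vertex -3.34 -4.089 2.134
vertex -3.168 -4.718 2.811
endloop
endfacet
facet normal -0.068 0.019 0.997
outer loop
vertex -3.941 -4.463 2.753
vertex -3.168 -4.718 2.811
vertex -3.14 -3.331 2.786
endloop
endfacet
facet normal -0.197 -0.743 -0.640
outer loop
vertex -3.168 -4.718 2.811
vertex -3.34 -4.089 2.134
vertex -2.525 -4.499 2.359
endloop
endfacet
facet normal 0.574 0.003 0.819
outer loop
vertex -3.168 -4.718 2.811
vertex -2.525 -4.499 2.359
vertex -3.14 -3.331 2.786
endloop
endfacet
facet normal -0.197 -0.743 -0.640
outer loop
vertex -2.525 -4.499 2.359
vertex -3.34 -4.089 2.134
vertex -2.496 -3.972 1.738
endloop
endfacet
facet normal 0.879 0.342 0.331
outer loop
vertex -2.525 -4.499 2.359
vertex -2.496 -3.972 1.738
vertex -3.14 -3.331 2.786
endloop
endfacet
facet normal -0.807 0.578 0.123
outer loop
vertex -0.185 -2.046 -3.523
vertex -0.755 -2.82 -3.627
vertex -0.44 -2.567 -2.749
endloop
endfacet
facet normal -0.249 0.839 0.483
outer loop
vertex -0.185 -2.046 -3.523
vertex -0.44 -2.567 -2.749
vertex 0.469 -2.246 -2.839
endloop
endfacet
facet normal 0.277 0.961 0.016
outer loop
vertex -0.185 -2.046 -3.523
vertex 0.469 -2.246 -2.839
vertex 0.714 -2.301 -3.773
endloop
endfacet
facet normal 0.044 0.774 -0.632
outer loop
vertex -0.185 -2.046 -3.523
vertex 0.714 -2.301 -3.773
vertex -0.042 -2.656 -4.26
endloop
endfacet
facet normal -0.626 0.537 -0.566
outer loop
vertex -0.185 -2.046 -3.523
vertex -0.042 -2.656 -4.26
vertex -0.755 -2.82 -3.627
endloop
endfacet
facet normal -0.027 0.339 0.940
outer loop
vertex 0.469 -2.246 -2.839
vertex -0.44 -2.567 -2.749
vertex 0.302 -3.144 -2.52
endloop
endfacet
facet normal -0.930 -0.085 0.358
outer loop
vertex -0.44 -2.567 -2.749
vertex -0.755 -2.82 -3.627
vertex -0.454 -3.499 -3.007
endloop
endfacet
facet normal -0.637 -0.150 -0.756
outer loop
vertex -0.755 -2.82 -3.627
vertex -0.042 -2.656 -4.26
vertex -0.209 -3.554 -3.941
endloop
endfacet
facet normal 0.447 0.232 -0.864
outer loop
vertex -0.042 -2.656 -4.26
vertex 0.714 -2.301 -3.773
vertex 0.7 -3.233 -4.031
endloop
endfacet
facet normal 0.825 0.534 0.185
outer loop
vertex 0.714 -2.301 -3.773
vertex 0.469 -2.246 -2.839
vertex 1.015 -2.98 -3.153
endloop
endfacet
facet normal -0.044 -0.774 0.632
outer loop
vertex 0.445 -3.754 -3.257
vertex 0.302 -3.144 -2.52
vertex -0.454 -3.499 -3.007
endloop
endfacet
facet normal -0.277 -0.961 -0.016
outer loop
vertex 0.445 -3.754 -3.257
vertex -0.454 -3.499 -3.007
vertex -0.209 -3.554 -3.941
endloop
endfacet
facet normal 0.249 -0.839 -0.483
outer loop
vertex 0.445 -3.754 -3.257
vertex -0.209 -3.554 -3.941
vertex 0.7 -3.233 -4.031
endloop
endfacet
facet normal 0.807 -0.578 -0.123
outer loop
vertex 0.445 -3.754 -3.257
vertex 0.7 -3.233 -4.031
vertex 1.015 -2.98 -3.153
endloop
endfacet
facet normal 0.626 -0.537 0.566
outer loop
vertex 0.445 -3.754 -3.257
vertex 1.015 -2.98 -3.153
vertex 0.302 -3.144 -2.52
endloop
endfacet
facet normal -0.447 -0.232 0.864
outer loop
vertex -0.454 -3.499 -3.007
vertex 0.302 -3.144 -2.52
vertex -0.44 -2.567 -2.749
endloop
endfacet
facet normal -0.825 -0.534 -0.185
outer loop
vertex -0.209 -3.554 -3.941
vertex -0.454 -3.499 -3.007
vertex -0.755 -2.82 -3.627
endloop
endfacet
facet normal 0.027 -0.339 -0.940
outer loop
vertex 0.7 -3.233 -4.031
vertex -0.209 -3.554 -3.941
vertex -0.042 -2.656 -4.26
endloop
endfacet
facet normal 0.930 0.085 -0.358
outer loop
vertex 1.015 -2.98 -3.153
vertex 0.7 -3.233 -4.031
vertex 0.714 -2.301 -3.773
endloop
endfacet
facet normal 0.637 0.150 0.756
outer loop
vertex 0.302 -3.144 -2.52
vertex 1.015 -2.98 -3.153
vertex 0.469 -2.246 -2.839
endloop
endfacet

endsolid


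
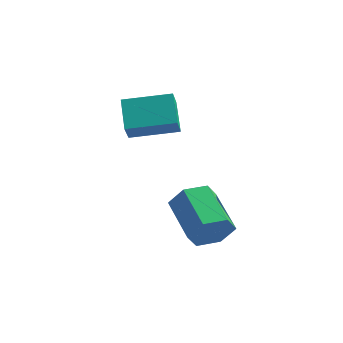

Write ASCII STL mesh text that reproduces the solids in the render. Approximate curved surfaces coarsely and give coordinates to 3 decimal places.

solid 
facet normal -0.472 0.631 0.615
outer loop
vertex -0.277 2.743 2.099
vertex 1.322 3.644 2.402
vertex -0.467 3.33 1.351
endloop
endfacet
facet normal -0.859 -0.485 -0.162
outer loop
vertex 0.218 2.416 0.458
vertex -0.277 2.743 2.099
vertex -0.467 3.33 1.351
endloop
endfacet
facet normal -0.472 0.631 0.616
outer loop
vertex -0.467 3.33 1.351
vertex 1.322 3.644 2.402
vertex 1.132 4.232 1.654
endloop
endfacet
facet normal -0.196 0.606 -0.771
outer loop
vertex 1.132 4.232 1.654
vertex 0.218 2.416 0.458
vertex -0.467 3.33 1.351
endloop
endfacet
facet normal 0.196 -0.606 0.771
outer loop
vertex -0.277 2.743 2.099
vertex 2.007 2.73 1.509
vertex 1.322 3.644 2.402
endloop
endfacet
facet normal -0.859 -0.485 -0.163
outer loop
vertex 0.408 1.828 1.206
vertex -0.277 2.743 2.099
vertex 0.218 2.416 0.458
endloop
endfacet
facet normal 0.196 -0.606 0.771
outer loop
vertex 0.408 1.828 1.206
vertex 2.007 2.73 1.509
vertex -0.277 2.743 2.099
endloop
endfacet
facet normal 0.859 0.485 0.163
outer loop
vertex 1.322 3.644 2.402
vertex 2.007 2.73 1.509
vertex 1.132 4.232 1.654
endloop
endfacet
facet normal -0.195 0.606 -0.771
outer loop
vertex 1.817 3.317 0.761
vertex 0.218 2.416 0.458
vertex 1.132 4.232 1.654
endloop
endfacet
facet normal 0.859 0.485 0.162
outer loop
vertex 1.132 4.232 1.654
vertex 2.007 2.73 1.509
vertex 1.817 3.317 0.761
endloop
endfacet
facet normal 0.472 -0.631 -0.616
outer loop
vertex 1.817 3.317 0.761
vertex 0.408 1.828 1.206
vertex 0.218 2.416 0.458
endloop
endfacet
facet normal 0.473 -0.631 -0.615
outer loop
vertex 2.007 2.73 1.509
vertex 0.408 1.828 1.206
vertex 1.817 3.317 0.761
endloop
endfacet
facet normal 0.716 -0.578 -0.391
outer loop
vertex 4.64 1.528 -2.006
vertex 4.118 1.375 -2.736
vertex 4.692 2.081 -2.727
endloop
endfacet
facet normal 0.696 0.545 0.468
outer loop
vertex 4.64 1.528 -2.006
vertex 4.692 2.081 -2.727
vertex 3.265 2.638 -1.255
endloop
endfacet
facet normal 0.696 0.545 0.468
outer loop
vertex 3.265 2.638 -1.255
vertex 4.692 2.081 -2.727
vertex 3.317 3.191 -1.976
endloop
endfacet
facet normal -0.716 0.578 0.392
outer loop
vertex 3.265 2.638 -1.255
vertex 3.317 3.191 -1.976
vertex 2.742 2.485 -1.984
endloop
endfacet
facet normal 0.716 -0.578 -0.391
outer loop
vertex 4.692 2.081 -2.727
vertex 4.118 1.375 -2.736
vertex 4.17 1.928 -3.457
endloop
endfacet
facet normal 0.398 0.798 -0.452
outer loop
vertex 4.692 2.081 -2.727
vertex 4.17 1.928 -3.457
vertex 3.317 3.191 -1.976
endloop
endfacet
facet normal 0.397 0.799 -0.452
outer loop
vertex 3.317 3.191 -1.976
vertex 4.17 1.928 -3.457
vertex 2.795 3.038 -2.705
endloop
endfacet
facet normal -0.716 0.579 0.391
outer loop
vertex 3.317 3.191 -1.976
vertex 2.795 3.038 -2.705
vertex 2.742 2.485 -1.984
endloop
endfacet
facet normal 0.716 -0.578 -0.392
outer loop
vertex 4.17 1.928 -3.457
vertex 4.118 1.375 -2.736
vertex 3.595 1.222 -3.465
endloop
endfacet
facet normal -0.299 0.254 -0.920
outer loop
vertex 4.17 1.928 -3.457
vertex 3.595 1.222 -3.465
vertex 2.795 3.038 -2.705
endloop
endfacet
facet normal -0.298 0.254 -0.920
outer loop
vertex 2.795 3.038 -2.705
vertex 3.595 1.222 -3.465
vertex 2.22 2.332 -2.714
endloop
endfacet
facet normal -0.716 0.578 0.391
outer loop
vertex 2.795 3.038 -2.705
vertex 2.22 2.332 -2.714
vertex 2.742 2.485 -1.984
endloop
endfacet
facet normal 0.716 -0.578 -0.392
outer loop
vertex 3.595 1.222 -3.465
vertex 4.118 1.375 -2.736
vertex 3.543 0.669 -2.744
endloop
endfacet
facet normal -0.696 -0.545 -0.468
outer loop
vertex 3.595 1.222 -3.465
vertex 3.543 0.669 -2.744
vertex 2.22 2.332 -2.714
endloop
endfacet
facet normal -0.696 -0.545 -0.468
outer loop
vertex 2.22 2.332 -2.714
vertex 3.543 0.669 -2.744
vertex 2.168 1.779 -1.993
endloop
endfacet
facet normal -0.716 0.578 0.391
outer loop
vertex 2.22 2.332 -2.714
vertex 2.168 1.779 -1.993
vertex 2.742 2.485 -1.984
endloop
endfacet
facet normal 0.716 -0.579 -0.391
outer loop
vertex 3.543 0.669 -2.744
vertex 4.118 1.375 -2.736
vertex 4.065 0.822 -2.015
endloop
endfacet
facet normal -0.398 -0.798 0.452
outer loop
vertex 3.543 0.669 -2.744
vertex 4.065 0.822 -2.015
vertex 2.168 1.779 -1.993
endloop
endfacet
facet normal -0.398 -0.799 0.452
outer loop
vertex 2.168 1.779 -1.993
vertex 4.065 0.822 -2.015
vertex 2.69 1.932 -1.263
endloop
endfacet
facet normal -0.716 0.578 0.391
outer loop
vertex 2.168 1.779 -1.993
vertex 2.69 1.932 -1.263
vertex 2.742 2.485 -1.984
endloop
endfacet
facet normal 0.716 -0.578 -0.391
outer loop
vertex 4.065 0.822 -2.015
vertex 4.118 1.375 -2.736
vertex 4.64 1.528 -2.006
endloop
endfacet
facet normal 0.298 -0.254 0.920
outer loop
vertex 4.065 0.822 -2.015
vertex 4.64 1.528 -2.006
vertex 2.69 1.932 -1.263
endloop
endfacet
facet normal 0.298 -0.253 0.920
outer loop
vertex 2.69 1.932 -1.263
vertex 4.64 1.528 -2.006
vertex 3.265 2.638 -1.255
endloop
endfacet
facet normal -0.716 0.578 0.392
outer loop
vertex 2.69 1.932 -1.263
vertex 3.265 2.638 -1.255
vertex 2.742 2.485 -1.984
endloop
endfacet

endsolid


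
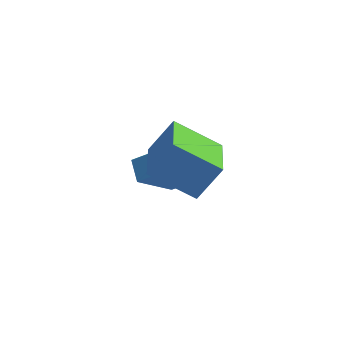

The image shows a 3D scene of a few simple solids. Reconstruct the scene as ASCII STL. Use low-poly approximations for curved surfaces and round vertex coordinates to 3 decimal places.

solid 
facet normal -0.527 -0.458 0.716
outer loop
vertex -1.174 2.087 1.514
vertex -1.373 2.877 1.873
vertex -2.674 2.182 0.471
endloop
endfacet
facet normal 0.224 -0.888 -0.403
outer loop
vertex -1.567 3.143 -1.033
vertex -1.174 2.087 1.514
vertex -2.674 2.182 0.471
endloop
endfacet
facet normal -0.527 -0.457 0.716
outer loop
vertex -2.674 2.182 0.471
vertex -1.373 2.877 1.873
vertex -2.873 2.972 0.829
endloop
endfacet
facet normal -0.820 0.052 -0.570
outer loop
vertex -2.873 2.972 0.829
vertex -1.567 3.143 -1.033
vertex -2.674 2.182 0.471
endloop
endfacet
facet normal 0.820 -0.052 0.570
outer loop
vertex -1.174 2.087 1.514
vertex -0.266 3.838 0.369
vertex -1.373 2.877 1.873
endloop
endfacet
facet normal 0.224 -0.888 -0.403
outer loop
vertex -0.067 3.048 0.011
vertex -1.174 2.087 1.514
vertex -1.567 3.143 -1.033
endloop
endfacet
facet normal 0.820 -0.052 0.570
outer loop
vertex -0.067 3.048 0.011
vertex -0.266 3.838 0.369
vertex -1.174 2.087 1.514
endloop
endfacet
facet normal -0.224 0.888 0.402
outer loop
vertex -1.373 2.877 1.873
vertex -0.266 3.838 0.369
vertex -2.873 2.972 0.829
endloop
endfacet
facet normal -0.820 0.053 -0.570
outer loop
vertex -1.766 3.933 -0.674
vertex -1.567 3.143 -1.033
vertex -2.873 2.972 0.829
endloop
endfacet
facet normal -0.224 0.888 0.403
outer loop
vertex -2.873 2.972 0.829
vertex -0.266 3.838 0.369
vertex -1.766 3.933 -0.674
endloop
endfacet
facet normal 0.527 0.458 -0.716
outer loop
vertex -1.766 3.933 -0.674
vertex -0.067 3.048 0.011
vertex -1.567 3.143 -1.033
endloop
endfacet
facet normal 0.527 0.457 -0.716
outer loop
vertex -0.266 3.838 0.369
vertex -0.067 3.048 0.011
vertex -1.766 3.933 -0.674
endloop
endfacet
facet normal -0.554 -0.245 -0.795
outer loop
vertex -2.314 0.116 3.156
vertex -2.301 1.825 2.62
vertex -0.783 -0.199 2.186
endloop
endfacet
facet normal -0.008 -0.955 0.298
outer loop
vertex 0.021 0.155 3.34
vertex -2.314 0.116 3.156
vertex -0.783 -0.199 2.186
endloop
endfacet
facet normal -0.554 -0.245 -0.796
outer loop
vertex -0.783 -0.199 2.186
vertex -2.301 1.825 2.62
vertex -0.769 1.509 1.651
endloop
endfacet
facet normal 0.832 -0.172 -0.527
outer loop
vertex -0.769 1.509 1.651
vertex 0.021 0.155 3.34
vertex -0.783 -0.199 2.186
endloop
endfacet
facet normal -0.832 0.172 0.527
outer loop
vertex -2.314 0.116 3.156
vertex -1.497 2.179 3.774
vertex -2.301 1.825 2.62
endloop
endfacet
facet normal -0.008 -0.954 0.299
outer loop
vertex -1.511 0.471 4.309
vertex -2.314 0.116 3.156
vertex 0.021 0.155 3.34
endloop
endfacet
facet normal -0.832 0.172 0.527
outer loop
vertex -1.511 0.471 4.309
vertex -1.497 2.179 3.774
vertex -2.314 0.116 3.156
endloop
endfacet
facet normal 0.008 0.954 -0.298
outer loop
vertex -2.301 1.825 2.62
vertex -1.497 2.179 3.774
vertex -0.769 1.509 1.651
endloop
endfacet
facet normal 0.832 -0.172 -0.527
outer loop
vertex 0.034 1.864 2.804
vertex 0.021 0.155 3.34
vertex -0.769 1.509 1.651
endloop
endfacet
facet normal 0.007 0.954 -0.299
outer loop
vertex -0.769 1.509 1.651
vertex -1.497 2.179 3.774
vertex 0.034 1.864 2.804
endloop
endfacet
facet normal 0.554 0.245 0.796
outer loop
vertex 0.034 1.864 2.804
vertex -1.511 0.471 4.309
vertex 0.021 0.155 3.34
endloop
endfacet
facet normal 0.554 0.245 0.796
outer loop
vertex -1.497 2.179 3.774
vertex -1.511 0.471 4.309
vertex 0.034 1.864 2.804
endloop
endfacet

endsolid


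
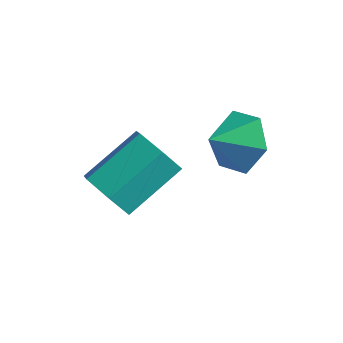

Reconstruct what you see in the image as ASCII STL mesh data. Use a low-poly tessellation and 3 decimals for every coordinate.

solid 
facet normal -0.190 -0.849 -0.493
outer loop
vertex 0.506 -4.106 2.353
vertex -0.39 -4.018 2.546
vertex -0.046 -3.648 1.777
endloop
endfacet
facet normal 0.777 0.178 -0.603
outer loop
vertex 0.506 -4.106 2.353
vertex -0.046 -3.648 1.777
vertex 0.885 -2.41 3.341
endloop
endfacet
facet normal 0.777 0.178 -0.604
outer loop
vertex 0.885 -2.41 3.341
vertex -0.046 -3.648 1.777
vertex 0.333 -1.951 2.766
endloop
endfacet
facet normal 0.190 0.848 0.495
outer loop
vertex 0.885 -2.41 3.341
vertex 0.333 -1.951 2.766
vertex -0.01 -2.322 3.534
endloop
endfacet
facet normal -0.190 -0.849 -0.493
outer loop
vertex -0.046 -3.648 1.777
vertex -0.39 -4.018 2.546
vertex -0.941 -3.56 1.97
endloop
endfacet
facet normal -0.131 0.521 -0.844
outer loop
vertex -0.046 -3.648 1.777
vertex -0.941 -3.56 1.97
vertex 0.333 -1.951 2.766
endloop
endfacet
facet normal -0.130 0.520 -0.844
outer loop
vertex 0.333 -1.951 2.766
vertex -0.941 -3.56 1.97
vertex -0.562 -1.863 2.958
endloop
endfacet
facet normal 0.189 0.848 0.494
outer loop
vertex 0.333 -1.951 2.766
vertex -0.562 -1.863 2.958
vertex -0.01 -2.322 3.534
endloop
endfacet
facet normal -0.190 -0.849 -0.493
outer loop
vertex -0.941 -3.56 1.97
vertex -0.39 -4.018 2.546
vertex -1.285 -3.93 2.739
endloop
endfacet
facet normal -0.908 0.343 -0.241
outer loop
vertex -0.941 -3.56 1.97
vertex -1.285 -3.93 2.739
vertex -0.562 -1.863 2.958
endloop
endfacet
facet normal -0.908 0.343 -0.241
outer loop
vertex -0.562 -1.863 2.958
vertex -1.285 -3.93 2.739
vertex -0.906 -2.234 3.727
endloop
endfacet
facet normal 0.190 0.848 0.494
outer loop
vertex -0.562 -1.863 2.958
vertex -0.906 -2.234 3.727
vertex -0.01 -2.322 3.534
endloop
endfacet
facet normal -0.190 -0.848 -0.495
outer loop
vertex -1.285 -3.93 2.739
vertex -0.39 -4.018 2.546
vertex -0.733 -4.389 3.314
endloop
endfacet
facet normal -0.777 -0.178 0.604
outer loop
vertex -1.285 -3.93 2.739
vertex -0.733 -4.389 3.314
vertex -0.906 -2.234 3.727
endloop
endfacet
facet normal -0.777 -0.178 0.603
outer loop
vertex -0.906 -2.234 3.727
vertex -0.733 -4.389 3.314
vertex -0.354 -2.692 4.303
endloop
endfacet
facet normal 0.190 0.849 0.493
outer loop
vertex -0.906 -2.234 3.727
vertex -0.354 -2.692 4.303
vertex -0.01 -2.322 3.534
endloop
endfacet
facet normal -0.189 -0.848 -0.494
outer loop
vertex -0.733 -4.389 3.314
vertex -0.39 -4.018 2.546
vertex 0.162 -4.477 3.122
endloop
endfacet
facet normal 0.130 -0.521 0.844
outer loop
vertex -0.733 -4.389 3.314
vertex 0.162 -4.477 3.122
vertex -0.354 -2.692 4.303
endloop
endfacet
facet normal 0.131 -0.520 0.844
outer loop
vertex -0.354 -2.692 4.303
vertex 0.162 -4.477 3.122
vertex 0.541 -2.78 4.11
endloop
endfacet
facet normal 0.190 0.849 0.493
outer loop
vertex -0.354 -2.692 4.303
vertex 0.541 -2.78 4.11
vertex -0.01 -2.322 3.534
endloop
endfacet
facet normal -0.190 -0.848 -0.494
outer loop
vertex 0.162 -4.477 3.122
vertex -0.39 -4.018 2.546
vertex 0.506 -4.106 2.353
endloop
endfacet
facet normal 0.908 -0.343 0.241
outer loop
vertex 0.162 -4.477 3.122
vertex 0.506 -4.106 2.353
vertex 0.541 -2.78 4.11
endloop
endfacet
facet normal 0.908 -0.343 0.241
outer loop
vertex 0.541 -2.78 4.11
vertex 0.506 -4.106 2.353
vertex 0.885 -2.41 3.341
endloop
endfacet
facet normal 0.190 0.849 0.493
outer loop
vertex 0.541 -2.78 4.11
vertex 0.885 -2.41 3.341
vertex -0.01 -2.322 3.534
endloop
endfacet
facet normal 0.231 0.813 -0.535
outer loop
vertex 2.021 -1.098 2.87
vertex 1.32 -0.539 3.416
vertex 2.314 -0.603 3.748
endloop
endfacet
facet normal 0.606 -0.762 0.228
outer loop
vertex 2.021 -1.098 2.87
vertex 2.314 -0.603 3.748
vertex 1.04 -1.521 4.064
endloop
endfacet
facet normal 0.231 0.812 -0.536
outer loop
vertex 2.314 -0.603 3.748
vertex 1.32 -0.539 3.416
vertex 1.613 -0.043 4.294
endloop
endfacet
facet normal 0.427 -0.298 0.854
outer loop
vertex 2.314 -0.603 3.748
vertex 1.613 -0.043 4.294
vertex 1.04 -1.521 4.064
endloop
endfacet
facet normal 0.231 0.812 -0.536
outer loop
vertex 1.613 -0.043 4.294
vertex 1.32 -0.539 3.416
vertex 0.619 0.021 3.962
endloop
endfacet
facet normal -0.318 -0.024 0.948
outer loop
vertex 1.613 -0.043 4.294
vertex 0.619 0.021 3.962
vertex 1.04 -1.521 4.064
endloop
endfacet
facet normal 0.232 0.812 -0.535
outer loop
vertex 0.619 0.021 3.962
vertex 1.32 -0.539 3.416
vertex 0.326 -0.474 3.084
endloop
endfacet
facet normal -0.884 -0.214 0.416
outer loop
vertex 0.619 0.021 3.962
vertex 0.326 -0.474 3.084
vertex 1.04 -1.521 4.064
endloop
endfacet
facet normal 0.232 0.812 -0.535
outer loop
vertex 0.326 -0.474 3.084
vertex 1.32 -0.539 3.416
vertex 1.027 -1.034 2.538
endloop
endfacet
facet normal -0.705 -0.677 -0.210
outer loop
vertex 0.326 -0.474 3.084
vertex 1.027 -1.034 2.538
vertex 1.04 -1.521 4.064
endloop
endfacet
facet normal 0.231 0.813 -0.535
outer loop
vertex 1.027 -1.034 2.538
vertex 1.32 -0.539 3.416
vertex 2.021 -1.098 2.87
endloop
endfacet
facet normal 0.040 -0.952 -0.304
outer loop
vertex 1.027 -1.034 2.538
vertex 2.021 -1.098 2.87
vertex 1.04 -1.521 4.064
endloop
endfacet

endsolid


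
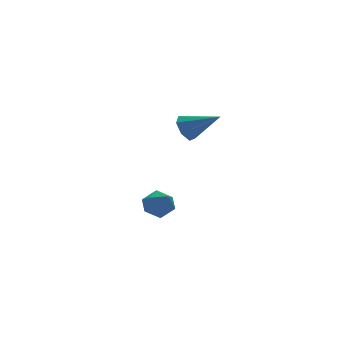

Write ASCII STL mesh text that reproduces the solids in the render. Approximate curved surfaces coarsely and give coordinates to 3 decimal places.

solid 
facet normal -0.948 0.192 0.253
outer loop
vertex 0.839 2.66 -3.0
vertex 1.058 2.592 -2.126
vertex 1.109 3.393 -2.544
endloop
endfacet
facet normal -0.779 0.512 -0.362
outer loop
vertex 0.839 2.66 -3.0
vertex 1.109 3.393 -2.544
vertex 1.406 3.249 -3.386
endloop
endfacet
facet normal -0.570 0.011 -0.821
outer loop
vertex 0.839 2.66 -3.0
vertex 1.406 3.249 -3.386
vertex 1.538 2.361 -3.489
endloop
endfacet
facet normal -0.610 -0.621 -0.492
outer loop
vertex 0.839 2.66 -3.0
vertex 1.538 2.361 -3.489
vertex 1.323 1.955 -2.71
endloop
endfacet
facet normal -0.844 -0.509 0.172
outer loop
vertex 0.839 2.66 -3.0
vertex 1.323 1.955 -2.71
vertex 1.058 2.592 -2.126
endloop
endfacet
facet normal -0.222 0.945 -0.240
outer loop
vertex 1.406 3.249 -3.386
vertex 1.109 3.393 -2.544
vertex 1.977 3.545 -2.75
endloop
endfacet
facet normal -0.497 0.426 0.756
outer loop
vertex 1.109 3.393 -2.544
vertex 1.058 2.592 -2.126
vertex 1.762 3.139 -1.971
endloop
endfacet
facet normal -0.328 -0.709 0.624
outer loop
vertex 1.058 2.592 -2.126
vertex 1.323 1.955 -2.71
vertex 1.894 2.251 -2.074
endloop
endfacet
facet normal 0.049 -0.891 -0.451
outer loop
vertex 1.323 1.955 -2.71
vertex 1.538 2.361 -3.489
vertex 2.191 2.107 -2.916
endloop
endfacet
facet normal 0.115 0.131 -0.985
outer loop
vertex 1.538 2.361 -3.489
vertex 1.406 3.249 -3.386
vertex 2.242 2.908 -3.334
endloop
endfacet
facet normal 0.610 0.621 0.492
outer loop
vertex 2.461 2.84 -2.46
vertex 1.977 3.545 -2.75
vertex 1.762 3.139 -1.971
endloop
endfacet
facet normal 0.570 -0.011 0.821
outer loop
vertex 2.461 2.84 -2.46
vertex 1.762 3.139 -1.971
vertex 1.894 2.251 -2.074
endloop
endfacet
facet normal 0.779 -0.512 0.362
outer loop
vertex 2.461 2.84 -2.46
vertex 1.894 2.251 -2.074
vertex 2.191 2.107 -2.916
endloop
endfacet
facet normal 0.948 -0.192 -0.253
outer loop
vertex 2.461 2.84 -2.46
vertex 2.191 2.107 -2.916
vertex 2.242 2.908 -3.334
endloop
endfacet
facet normal 0.844 0.509 -0.172
outer loop
vertex 2.461 2.84 -2.46
vertex 2.242 2.908 -3.334
vertex 1.977 3.545 -2.75
endloop
endfacet
facet normal -0.049 0.891 0.451
outer loop
vertex 1.762 3.139 -1.971
vertex 1.977 3.545 -2.75
vertex 1.109 3.393 -2.544
endloop
endfacet
facet normal -0.115 -0.131 0.985
outer loop
vertex 1.894 2.251 -2.074
vertex 1.762 3.139 -1.971
vertex 1.058 2.592 -2.126
endloop
endfacet
facet normal 0.222 -0.945 0.240
outer loop
vertex 2.191 2.107 -2.916
vertex 1.894 2.251 -2.074
vertex 1.323 1.955 -2.71
endloop
endfacet
facet normal 0.497 -0.426 -0.756
outer loop
vertex 2.242 2.908 -3.334
vertex 2.191 2.107 -2.916
vertex 1.538 2.361 -3.489
endloop
endfacet
facet normal 0.328 0.709 -0.624
outer loop
vertex 1.977 3.545 -2.75
vertex 2.242 2.908 -3.334
vertex 1.406 3.249 -3.386
endloop
endfacet
facet normal -0.584 0.651 -0.485
outer loop
vertex 1.502 -0.099 3.727
vertex 1.13 -0.698 3.371
vertex 0.954 -0.346 4.056
endloop
endfacet
facet normal 0.338 0.390 0.856
outer loop
vertex 1.502 -0.099 3.727
vertex 0.954 -0.346 4.056
vertex 2.21 -1.902 4.269
endloop
endfacet
facet normal -0.584 0.651 -0.485
outer loop
vertex 0.954 -0.346 4.056
vertex 1.13 -0.698 3.371
vertex 0.538 -0.858 3.869
endloop
endfacet
facet normal -0.294 -0.108 0.950
outer loop
vertex 0.954 -0.346 4.056
vertex 0.538 -0.858 3.869
vertex 2.21 -1.902 4.269
endloop
endfacet
facet normal -0.584 0.651 -0.485
outer loop
vertex 0.538 -0.858 3.869
vertex 1.13 -0.698 3.371
vertex 0.568 -1.25 3.307
endloop
endfacet
facet normal -0.547 -0.700 0.459
outer loop
vertex 0.538 -0.858 3.869
vertex 0.568 -1.25 3.307
vertex 2.21 -1.902 4.269
endloop
endfacet
facet normal -0.584 0.651 -0.485
outer loop
vertex 0.568 -1.25 3.307
vertex 1.13 -0.698 3.371
vertex 1.021 -1.226 2.794
endloop
endfacet
facet normal -0.229 -0.942 -0.247
outer loop
vertex 0.568 -1.25 3.307
vertex 1.021 -1.226 2.794
vertex 2.21 -1.902 4.269
endloop
endfacet
facet normal -0.584 0.651 -0.485
outer loop
vertex 1.021 -1.226 2.794
vertex 1.13 -0.698 3.371
vertex 1.556 -0.805 2.715
endloop
endfacet
facet normal 0.418 -0.650 -0.635
outer loop
vertex 1.021 -1.226 2.794
vertex 1.556 -0.805 2.715
vertex 2.21 -1.902 4.269
endloop
endfacet
facet normal -0.584 0.650 -0.485
outer loop
vertex 1.556 -0.805 2.715
vertex 1.13 -0.698 3.371
vertex 1.77 -0.303 3.13
endloop
endfacet
facet normal 0.909 -0.045 -0.414
outer loop
vertex 1.556 -0.805 2.715
vertex 1.77 -0.303 3.13
vertex 2.21 -1.902 4.269
endloop
endfacet
facet normal -0.584 0.651 -0.485
outer loop
vertex 1.77 -0.303 3.13
vertex 1.13 -0.698 3.371
vertex 1.502 -0.099 3.727
endloop
endfacet
facet normal 0.874 0.418 0.249
outer loop
vertex 1.77 -0.303 3.13
vertex 1.502 -0.099 3.727
vertex 2.21 -1.902 4.269
endloop
endfacet

endsolid


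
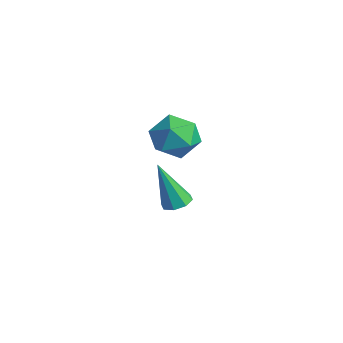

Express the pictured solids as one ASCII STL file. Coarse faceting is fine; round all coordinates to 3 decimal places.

solid 
facet normal 0.146 0.074 0.987
outer loop
vertex -0.657 -0.514 0.13
vertex -1.397 -0.974 0.274
vertex -0.625 -1.394 0.191
endloop
endfacet
facet normal 0.767 0.072 0.637
outer loop
vertex -0.657 -0.514 0.13
vertex -0.625 -1.394 0.191
vertex -0.151 -0.977 -0.427
endloop
endfacet
facet normal 0.764 0.620 0.179
outer loop
vertex -0.657 -0.514 0.13
vertex -0.151 -0.977 -0.427
vertex -0.631 -0.299 -0.726
endloop
endfacet
facet normal 0.140 0.959 0.245
outer loop
vertex -0.657 -0.514 0.13
vertex -0.631 -0.299 -0.726
vertex -1.401 -0.297 -0.293
endloop
endfacet
facet normal -0.242 0.622 0.745
outer loop
vertex -0.657 -0.514 0.13
vertex -1.401 -0.297 -0.293
vertex -1.397 -0.974 0.274
endloop
endfacet
facet normal 0.806 -0.532 0.259
outer loop
vertex -0.151 -0.977 -0.427
vertex -0.625 -1.394 0.191
vertex -0.579 -1.723 -0.627
endloop
endfacet
facet normal -0.199 -0.529 0.825
outer loop
vertex -0.625 -1.394 0.191
vertex -1.397 -0.974 0.274
vertex -1.349 -1.721 -0.194
endloop
endfacet
facet normal -0.827 0.358 0.434
outer loop
vertex -1.397 -0.974 0.274
vertex -1.401 -0.297 -0.293
vertex -1.829 -1.043 -0.493
endloop
endfacet
facet normal -0.209 0.903 -0.375
outer loop
vertex -1.401 -0.297 -0.293
vertex -0.631 -0.299 -0.726
vertex -1.355 -0.626 -1.111
endloop
endfacet
facet normal 0.801 0.354 -0.483
outer loop
vertex -0.631 -0.299 -0.726
vertex -0.151 -0.977 -0.427
vertex -0.583 -1.046 -1.194
endloop
endfacet
facet normal -0.140 -0.959 -0.245
outer loop
vertex -1.323 -1.506 -1.05
vertex -0.579 -1.723 -0.627
vertex -1.349 -1.721 -0.194
endloop
endfacet
facet normal -0.764 -0.620 -0.179
outer loop
vertex -1.323 -1.506 -1.05
vertex -1.349 -1.721 -0.194
vertex -1.829 -1.043 -0.493
endloop
endfacet
facet normal -0.767 -0.072 -0.637
outer loop
vertex -1.323 -1.506 -1.05
vertex -1.829 -1.043 -0.493
vertex -1.355 -0.626 -1.111
endloop
endfacet
facet normal -0.146 -0.074 -0.987
outer loop
vertex -1.323 -1.506 -1.05
vertex -1.355 -0.626 -1.111
vertex -0.583 -1.046 -1.194
endloop
endfacet
facet normal 0.242 -0.622 -0.745
outer loop
vertex -1.323 -1.506 -1.05
vertex -0.583 -1.046 -1.194
vertex -0.579 -1.723 -0.627
endloop
endfacet
facet normal 0.209 -0.903 0.375
outer loop
vertex -1.349 -1.721 -0.194
vertex -0.579 -1.723 -0.627
vertex -0.625 -1.394 0.191
endloop
endfacet
facet normal -0.801 -0.354 0.483
outer loop
vertex -1.829 -1.043 -0.493
vertex -1.349 -1.721 -0.194
vertex -1.397 -0.974 0.274
endloop
endfacet
facet normal -0.806 0.532 -0.259
outer loop
vertex -1.355 -0.626 -1.111
vertex -1.829 -1.043 -0.493
vertex -1.401 -0.297 -0.293
endloop
endfacet
facet normal 0.199 0.529 -0.825
outer loop
vertex -0.583 -1.046 -1.194
vertex -1.355 -0.626 -1.111
vertex -0.631 -0.299 -0.726
endloop
endfacet
facet normal 0.827 -0.358 -0.434
outer loop
vertex -0.579 -1.723 -0.627
vertex -0.583 -1.046 -1.194
vertex -0.151 -0.977 -0.427
endloop
endfacet
facet normal 0.226 0.263 -0.938
outer loop
vertex -1.942 -0.04 -4.56
vertex -2.466 -0.054 -4.69
vertex -2.129 0.324 -4.503
endloop
endfacet
facet normal 0.772 0.310 0.554
outer loop
vertex -1.942 -0.04 -4.56
vertex -2.129 0.324 -4.503
vertex -2.874 -0.526 -2.99
endloop
endfacet
facet normal 0.227 0.262 -0.938
outer loop
vertex -2.129 0.324 -4.503
vertex -2.466 -0.054 -4.69
vertex -2.513 0.467 -4.556
endloop
endfacet
facet normal 0.221 0.800 0.558
outer loop
vertex -2.129 0.324 -4.503
vertex -2.513 0.467 -4.556
vertex -2.874 -0.526 -2.99
endloop
endfacet
facet normal 0.225 0.262 -0.938
outer loop
vertex -2.513 0.467 -4.556
vertex -2.466 -0.054 -4.69
vertex -2.869 0.304 -4.687
endloop
endfacet
facet normal -0.497 0.780 0.380
outer loop
vertex -2.513 0.467 -4.556
vertex -2.869 0.304 -4.687
vertex -2.874 -0.526 -2.99
endloop
endfacet
facet normal 0.224 0.260 -0.939
outer loop
vertex -2.869 0.304 -4.687
vertex -2.466 -0.054 -4.69
vertex -2.99 -0.069 -4.819
endloop
endfacet
facet normal -0.956 0.265 0.127
outer loop
vertex -2.869 0.304 -4.687
vertex -2.99 -0.069 -4.819
vertex -2.874 -0.526 -2.99
endloop
endfacet
facet normal 0.224 0.262 -0.939
outer loop
vertex -2.99 -0.069 -4.819
vertex -2.466 -0.054 -4.69
vertex -2.803 -0.433 -4.876
endloop
endfacet
facet normal -0.892 -0.449 -0.056
outer loop
vertex -2.99 -0.069 -4.819
vertex -2.803 -0.433 -4.876
vertex -2.874 -0.526 -2.99
endloop
endfacet
facet normal 0.226 0.260 -0.939
outer loop
vertex -2.803 -0.433 -4.876
vertex -2.466 -0.054 -4.69
vertex -2.419 -0.576 -4.823
endloop
endfacet
facet normal -0.341 -0.938 -0.059
outer loop
vertex -2.803 -0.433 -4.876
vertex -2.419 -0.576 -4.823
vertex -2.874 -0.526 -2.99
endloop
endfacet
facet normal 0.226 0.260 -0.939
outer loop
vertex -2.419 -0.576 -4.823
vertex -2.466 -0.054 -4.69
vertex -2.062 -0.413 -4.692
endloop
endfacet
facet normal 0.376 -0.919 0.118
outer loop
vertex -2.419 -0.576 -4.823
vertex -2.062 -0.413 -4.692
vertex -2.874 -0.526 -2.99
endloop
endfacet
facet normal 0.226 0.260 -0.939
outer loop
vertex -2.062 -0.413 -4.692
vertex -2.466 -0.054 -4.69
vertex -1.942 -0.04 -4.56
endloop
endfacet
facet normal 0.837 -0.401 0.373
outer loop
vertex -2.062 -0.413 -4.692
vertex -1.942 -0.04 -4.56
vertex -2.874 -0.526 -2.99
endloop
endfacet

endsolid


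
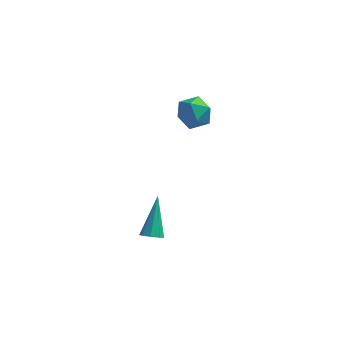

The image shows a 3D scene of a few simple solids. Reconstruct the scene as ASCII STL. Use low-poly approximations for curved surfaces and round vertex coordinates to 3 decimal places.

solid 
facet normal -0.999 -0.039 -0.002
outer loop
vertex -2.112 2.057 1.057
vertex -2.089 1.434 1.741
vertex -2.125 2.337 1.939
endloop
endfacet
facet normal -0.770 0.605 -0.203
outer loop
vertex -2.112 2.057 1.057
vertex -2.125 2.337 1.939
vertex -1.607 2.787 1.318
endloop
endfacet
facet normal -0.353 0.522 -0.776
outer loop
vertex -2.112 2.057 1.057
vertex -1.607 2.787 1.318
vertex -1.251 2.162 0.736
endloop
endfacet
facet normal -0.325 -0.174 -0.929
outer loop
vertex -2.112 2.057 1.057
vertex -1.251 2.162 0.736
vertex -1.549 1.326 0.997
endloop
endfacet
facet normal -0.725 -0.521 -0.450
outer loop
vertex -2.112 2.057 1.057
vertex -1.549 1.326 0.997
vertex -2.089 1.434 1.741
endloop
endfacet
facet normal -0.368 0.871 0.325
outer loop
vertex -1.607 2.787 1.318
vertex -2.125 2.337 1.939
vertex -1.271 2.614 2.163
endloop
endfacet
facet normal -0.740 -0.172 0.650
outer loop
vertex -2.125 2.337 1.939
vertex -2.089 1.434 1.741
vertex -1.569 1.778 2.424
endloop
endfacet
facet normal -0.296 -0.952 -0.077
outer loop
vertex -2.089 1.434 1.741
vertex -1.549 1.326 0.997
vertex -1.213 1.153 1.842
endloop
endfacet
facet normal 0.350 -0.391 -0.851
outer loop
vertex -1.549 1.326 0.997
vertex -1.251 2.162 0.736
vertex -0.695 1.603 1.221
endloop
endfacet
facet normal 0.306 0.736 -0.604
outer loop
vertex -1.251 2.162 0.736
vertex -1.607 2.787 1.318
vertex -0.731 2.506 1.419
endloop
endfacet
facet normal 0.325 0.174 0.929
outer loop
vertex -0.708 1.883 2.103
vertex -1.271 2.614 2.163
vertex -1.569 1.778 2.424
endloop
endfacet
facet normal 0.353 -0.522 0.776
outer loop
vertex -0.708 1.883 2.103
vertex -1.569 1.778 2.424
vertex -1.213 1.153 1.842
endloop
endfacet
facet normal 0.770 -0.605 0.203
outer loop
vertex -0.708 1.883 2.103
vertex -1.213 1.153 1.842
vertex -0.695 1.603 1.221
endloop
endfacet
facet normal 0.999 0.039 0.002
outer loop
vertex -0.708 1.883 2.103
vertex -0.695 1.603 1.221
vertex -0.731 2.506 1.419
endloop
endfacet
facet normal 0.725 0.521 0.450
outer loop
vertex -0.708 1.883 2.103
vertex -0.731 2.506 1.419
vertex -1.271 2.614 2.163
endloop
endfacet
facet normal -0.350 0.391 0.851
outer loop
vertex -1.569 1.778 2.424
vertex -1.271 2.614 2.163
vertex -2.125 2.337 1.939
endloop
endfacet
facet normal -0.306 -0.736 0.604
outer loop
vertex -1.213 1.153 1.842
vertex -1.569 1.778 2.424
vertex -2.089 1.434 1.741
endloop
endfacet
facet normal 0.368 -0.871 -0.325
outer loop
vertex -0.695 1.603 1.221
vertex -1.213 1.153 1.842
vertex -1.549 1.326 0.997
endloop
endfacet
facet normal 0.740 0.172 -0.650
outer loop
vertex -0.731 2.506 1.419
vertex -0.695 1.603 1.221
vertex -1.251 2.162 0.736
endloop
endfacet
facet normal 0.296 0.952 0.077
outer loop
vertex -1.271 2.614 2.163
vertex -0.731 2.506 1.419
vertex -1.607 2.787 1.318
endloop
endfacet
facet normal -0.052 -0.729 -0.683
outer loop
vertex -2.23 -3.885 -1.558
vertex -2.612 -4.121 -1.277
vertex -2.601 -3.759 -1.664
endloop
endfacet
facet normal 0.403 0.766 -0.500
outer loop
vertex -2.23 -3.885 -1.558
vertex -2.601 -3.759 -1.664
vertex -2.508 -2.659 0.097
endloop
endfacet
facet normal -0.053 -0.729 -0.683
outer loop
vertex -2.601 -3.759 -1.664
vertex -2.612 -4.121 -1.277
vertex -2.978 -3.845 -1.543
endloop
endfacet
facet normal -0.340 0.806 -0.485
outer loop
vertex -2.601 -3.759 -1.664
vertex -2.978 -3.845 -1.543
vertex -2.508 -2.659 0.097
endloop
endfacet
facet normal -0.051 -0.728 -0.684
outer loop
vertex -2.978 -3.845 -1.543
vertex -2.612 -4.121 -1.277
vertex -3.141 -4.093 -1.267
endloop
endfacet
facet normal -0.876 0.474 -0.092
outer loop
vertex -2.978 -3.845 -1.543
vertex -3.141 -4.093 -1.267
vertex -2.508 -2.659 0.097
endloop
endfacet
facet normal -0.051 -0.727 -0.685
outer loop
vertex -3.141 -4.093 -1.267
vertex -2.612 -4.121 -1.277
vertex -2.994 -4.358 -0.997
endloop
endfacet
facet normal -0.892 -0.035 0.451
outer loop
vertex -3.141 -4.093 -1.267
vertex -2.994 -4.358 -0.997
vertex -2.508 -2.659 0.097
endloop
endfacet
facet normal -0.051 -0.727 -0.685
outer loop
vertex -2.994 -4.358 -0.997
vertex -2.612 -4.121 -1.277
vertex -2.624 -4.484 -0.891
endloop
endfacet
facet normal -0.380 -0.422 0.823
outer loop
vertex -2.994 -4.358 -0.997
vertex -2.624 -4.484 -0.891
vertex -2.508 -2.659 0.097
endloop
endfacet
facet normal -0.050 -0.727 -0.685
outer loop
vertex -2.624 -4.484 -0.891
vertex -2.612 -4.121 -1.277
vertex -2.246 -4.397 -1.011
endloop
endfacet
facet normal 0.363 -0.461 0.810
outer loop
vertex -2.624 -4.484 -0.891
vertex -2.246 -4.397 -1.011
vertex -2.508 -2.659 0.097
endloop
endfacet
facet normal -0.053 -0.728 -0.683
outer loop
vertex -2.246 -4.397 -1.011
vertex -2.612 -4.121 -1.277
vertex -2.083 -4.149 -1.288
endloop
endfacet
facet normal 0.901 -0.129 0.415
outer loop
vertex -2.246 -4.397 -1.011
vertex -2.083 -4.149 -1.288
vertex -2.508 -2.659 0.097
endloop
endfacet
facet normal -0.053 -0.728 -0.683
outer loop
vertex -2.083 -4.149 -1.288
vertex -2.612 -4.121 -1.277
vertex -2.23 -3.885 -1.558
endloop
endfacet
facet normal 0.916 0.380 -0.127
outer loop
vertex -2.083 -4.149 -1.288
vertex -2.23 -3.885 -1.558
vertex -2.508 -2.659 0.097
endloop
endfacet

endsolid
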